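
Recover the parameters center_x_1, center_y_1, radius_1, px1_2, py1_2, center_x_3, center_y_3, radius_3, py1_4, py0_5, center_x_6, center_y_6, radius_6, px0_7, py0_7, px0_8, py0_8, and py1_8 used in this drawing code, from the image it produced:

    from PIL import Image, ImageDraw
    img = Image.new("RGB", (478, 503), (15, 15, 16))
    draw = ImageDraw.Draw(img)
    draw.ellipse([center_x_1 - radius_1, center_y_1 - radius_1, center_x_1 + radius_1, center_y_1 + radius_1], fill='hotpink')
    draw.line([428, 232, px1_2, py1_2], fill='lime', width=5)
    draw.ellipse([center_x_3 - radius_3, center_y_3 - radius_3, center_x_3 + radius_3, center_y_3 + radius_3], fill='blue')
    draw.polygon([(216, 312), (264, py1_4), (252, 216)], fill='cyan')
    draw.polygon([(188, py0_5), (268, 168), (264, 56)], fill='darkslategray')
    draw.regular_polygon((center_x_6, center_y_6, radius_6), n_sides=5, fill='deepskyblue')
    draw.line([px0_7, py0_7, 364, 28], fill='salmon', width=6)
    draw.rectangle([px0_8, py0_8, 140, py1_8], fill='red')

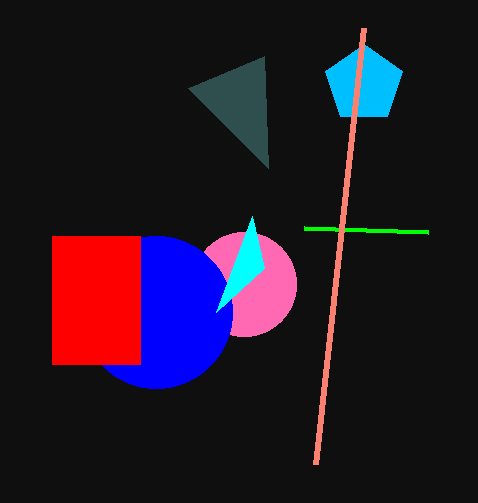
center_x_1 = 244, center_y_1 = 284, radius_1 = 52, px1_2 = 304, py1_2 = 228, center_x_3 = 156, center_y_3 = 312, radius_3 = 76, py1_4 = 268, py0_5 = 88, center_x_6 = 364, center_y_6 = 84, radius_6 = 40, px0_7 = 316, py0_7 = 464, px0_8 = 52, py0_8 = 236, py1_8 = 364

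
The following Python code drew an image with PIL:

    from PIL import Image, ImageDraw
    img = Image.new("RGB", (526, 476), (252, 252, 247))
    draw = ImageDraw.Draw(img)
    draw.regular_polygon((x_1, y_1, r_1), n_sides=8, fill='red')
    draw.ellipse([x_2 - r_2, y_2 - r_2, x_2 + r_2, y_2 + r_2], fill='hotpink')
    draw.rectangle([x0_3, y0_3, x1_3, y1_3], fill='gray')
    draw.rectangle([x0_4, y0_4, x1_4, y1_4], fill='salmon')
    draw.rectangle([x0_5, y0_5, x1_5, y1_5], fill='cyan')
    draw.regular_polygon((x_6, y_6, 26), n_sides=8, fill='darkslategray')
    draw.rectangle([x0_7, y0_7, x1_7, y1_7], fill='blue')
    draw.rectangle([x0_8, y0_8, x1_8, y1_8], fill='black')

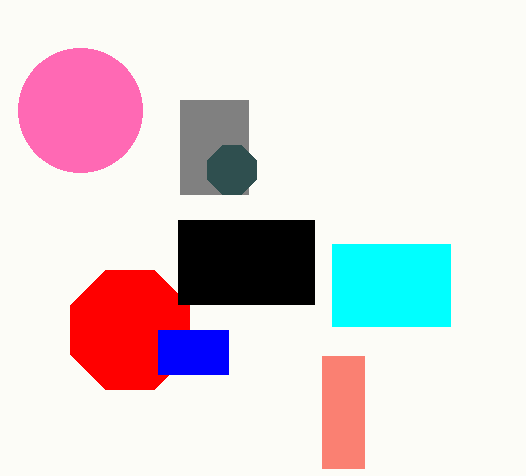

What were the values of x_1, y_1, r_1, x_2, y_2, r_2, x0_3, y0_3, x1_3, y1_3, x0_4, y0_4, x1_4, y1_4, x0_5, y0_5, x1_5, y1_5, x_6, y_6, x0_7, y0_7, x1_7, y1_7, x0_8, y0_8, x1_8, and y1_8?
x_1 = 130; y_1 = 330; r_1 = 64; x_2 = 80; y_2 = 110; r_2 = 62; x0_3 = 180; y0_3 = 100; x1_3 = 248; y1_3 = 194; x0_4 = 322; y0_4 = 356; x1_4 = 364; y1_4 = 468; x0_5 = 332; y0_5 = 244; x1_5 = 450; y1_5 = 326; x_6 = 232; y_6 = 170; x0_7 = 158; y0_7 = 330; x1_7 = 228; y1_7 = 374; x0_8 = 178; y0_8 = 220; x1_8 = 314; y1_8 = 304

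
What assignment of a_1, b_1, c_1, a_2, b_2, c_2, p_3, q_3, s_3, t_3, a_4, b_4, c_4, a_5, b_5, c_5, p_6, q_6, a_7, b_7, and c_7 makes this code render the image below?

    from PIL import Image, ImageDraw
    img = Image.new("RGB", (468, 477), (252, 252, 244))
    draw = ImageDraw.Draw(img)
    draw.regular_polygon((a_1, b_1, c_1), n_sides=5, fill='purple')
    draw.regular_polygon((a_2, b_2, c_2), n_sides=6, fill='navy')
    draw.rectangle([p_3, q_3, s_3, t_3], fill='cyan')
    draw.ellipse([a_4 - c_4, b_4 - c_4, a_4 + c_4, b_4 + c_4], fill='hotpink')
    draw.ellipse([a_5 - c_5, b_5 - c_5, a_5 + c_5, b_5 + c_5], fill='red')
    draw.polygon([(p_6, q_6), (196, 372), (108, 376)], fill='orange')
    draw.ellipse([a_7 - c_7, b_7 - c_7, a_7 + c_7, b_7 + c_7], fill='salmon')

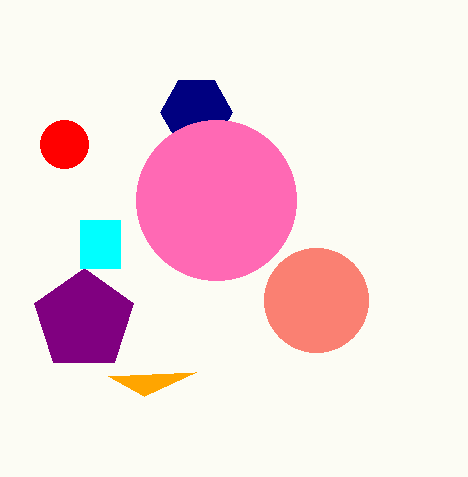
a_1 = 84, b_1 = 320, c_1 = 52, a_2 = 196, b_2 = 112, c_2 = 36, p_3 = 80, q_3 = 220, s_3 = 120, t_3 = 268, a_4 = 216, b_4 = 200, c_4 = 80, a_5 = 64, b_5 = 144, c_5 = 24, p_6 = 144, q_6 = 396, a_7 = 316, b_7 = 300, c_7 = 52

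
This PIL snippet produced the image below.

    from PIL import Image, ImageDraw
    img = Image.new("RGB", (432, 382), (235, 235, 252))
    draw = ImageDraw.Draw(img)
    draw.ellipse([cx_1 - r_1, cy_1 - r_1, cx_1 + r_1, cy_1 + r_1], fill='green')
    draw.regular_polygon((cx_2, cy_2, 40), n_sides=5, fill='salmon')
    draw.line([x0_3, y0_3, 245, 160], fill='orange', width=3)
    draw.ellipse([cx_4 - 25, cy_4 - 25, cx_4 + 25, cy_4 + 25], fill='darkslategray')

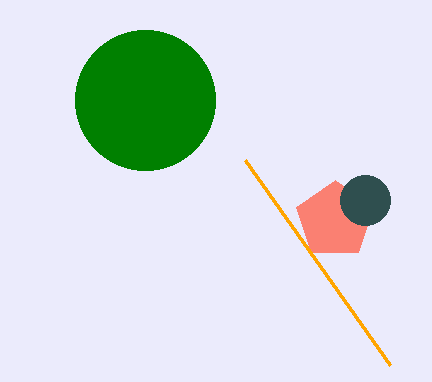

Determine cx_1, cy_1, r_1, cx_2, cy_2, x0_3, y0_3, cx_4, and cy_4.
cx_1 = 145
cy_1 = 100
r_1 = 70
cx_2 = 335
cy_2 = 220
x0_3 = 390
y0_3 = 365
cx_4 = 365
cy_4 = 200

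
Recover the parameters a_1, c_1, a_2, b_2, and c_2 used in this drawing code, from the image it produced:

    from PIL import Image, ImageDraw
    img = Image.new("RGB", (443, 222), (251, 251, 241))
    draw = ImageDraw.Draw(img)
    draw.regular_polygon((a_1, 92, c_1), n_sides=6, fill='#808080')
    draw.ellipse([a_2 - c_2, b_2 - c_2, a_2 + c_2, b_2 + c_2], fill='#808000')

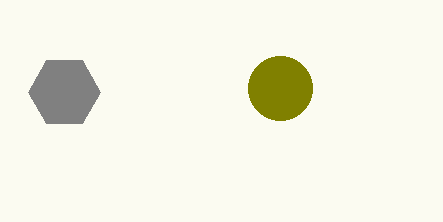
a_1 = 64; c_1 = 36; a_2 = 280; b_2 = 88; c_2 = 32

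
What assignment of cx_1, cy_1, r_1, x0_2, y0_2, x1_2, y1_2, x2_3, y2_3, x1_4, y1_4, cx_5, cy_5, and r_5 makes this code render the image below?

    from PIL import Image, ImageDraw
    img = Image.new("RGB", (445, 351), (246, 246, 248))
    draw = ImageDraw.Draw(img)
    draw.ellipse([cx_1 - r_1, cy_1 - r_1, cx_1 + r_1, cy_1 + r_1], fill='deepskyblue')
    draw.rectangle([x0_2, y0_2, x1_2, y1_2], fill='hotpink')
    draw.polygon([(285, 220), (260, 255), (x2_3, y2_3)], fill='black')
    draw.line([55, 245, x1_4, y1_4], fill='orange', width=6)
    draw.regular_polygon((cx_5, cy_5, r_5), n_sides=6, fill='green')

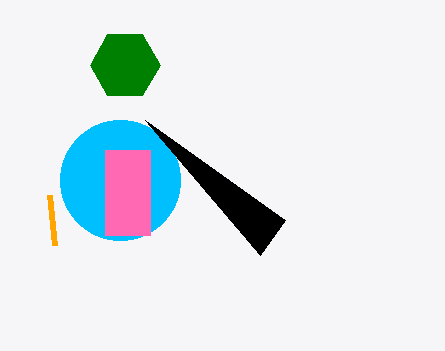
cx_1 = 120
cy_1 = 180
r_1 = 60
x0_2 = 105
y0_2 = 150
x1_2 = 150
y1_2 = 235
x2_3 = 145
y2_3 = 120
x1_4 = 50
y1_4 = 195
cx_5 = 125
cy_5 = 65
r_5 = 35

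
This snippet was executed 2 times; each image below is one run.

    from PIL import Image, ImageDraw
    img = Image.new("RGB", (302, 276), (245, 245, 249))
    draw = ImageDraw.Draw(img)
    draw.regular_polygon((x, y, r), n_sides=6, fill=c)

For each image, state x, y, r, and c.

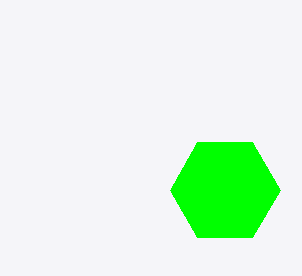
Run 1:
x = 225
y = 190
r = 55
c = 'lime'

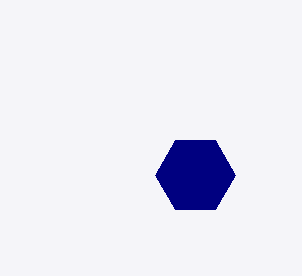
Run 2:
x = 195, y = 175, r = 40, c = 'navy'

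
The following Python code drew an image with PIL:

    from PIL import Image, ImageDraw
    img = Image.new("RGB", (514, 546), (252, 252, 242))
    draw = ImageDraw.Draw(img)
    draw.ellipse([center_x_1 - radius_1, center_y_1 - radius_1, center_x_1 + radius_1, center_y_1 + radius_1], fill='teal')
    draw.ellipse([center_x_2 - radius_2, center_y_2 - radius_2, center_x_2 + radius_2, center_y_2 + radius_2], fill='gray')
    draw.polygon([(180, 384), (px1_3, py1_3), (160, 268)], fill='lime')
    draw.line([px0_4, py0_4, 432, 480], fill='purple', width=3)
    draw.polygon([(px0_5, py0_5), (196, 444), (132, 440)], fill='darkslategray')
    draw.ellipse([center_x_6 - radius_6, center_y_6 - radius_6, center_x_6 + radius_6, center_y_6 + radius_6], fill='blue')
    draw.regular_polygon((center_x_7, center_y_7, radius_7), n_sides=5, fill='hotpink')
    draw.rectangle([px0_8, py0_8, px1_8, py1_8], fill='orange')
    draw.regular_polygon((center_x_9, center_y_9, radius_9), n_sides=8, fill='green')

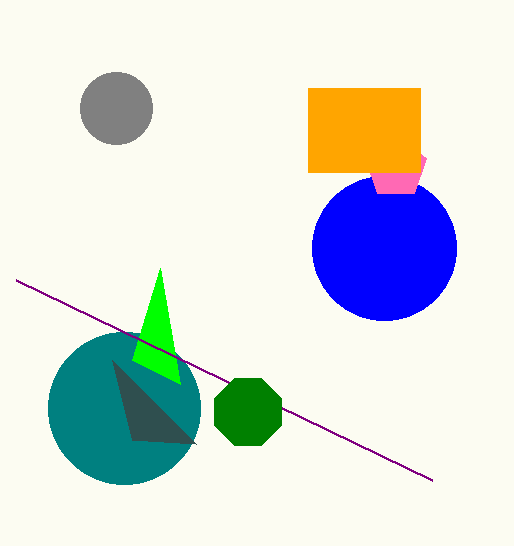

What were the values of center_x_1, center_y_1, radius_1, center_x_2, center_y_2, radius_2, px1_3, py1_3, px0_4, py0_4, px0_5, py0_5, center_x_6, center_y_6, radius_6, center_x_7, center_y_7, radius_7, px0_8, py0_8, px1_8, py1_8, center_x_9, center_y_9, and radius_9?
center_x_1 = 124; center_y_1 = 408; radius_1 = 76; center_x_2 = 116; center_y_2 = 108; radius_2 = 36; px1_3 = 132; py1_3 = 360; px0_4 = 16; py0_4 = 280; px0_5 = 112; py0_5 = 360; center_x_6 = 384; center_y_6 = 248; radius_6 = 72; center_x_7 = 396; center_y_7 = 168; radius_7 = 32; px0_8 = 308; py0_8 = 88; px1_8 = 420; py1_8 = 172; center_x_9 = 248; center_y_9 = 412; radius_9 = 36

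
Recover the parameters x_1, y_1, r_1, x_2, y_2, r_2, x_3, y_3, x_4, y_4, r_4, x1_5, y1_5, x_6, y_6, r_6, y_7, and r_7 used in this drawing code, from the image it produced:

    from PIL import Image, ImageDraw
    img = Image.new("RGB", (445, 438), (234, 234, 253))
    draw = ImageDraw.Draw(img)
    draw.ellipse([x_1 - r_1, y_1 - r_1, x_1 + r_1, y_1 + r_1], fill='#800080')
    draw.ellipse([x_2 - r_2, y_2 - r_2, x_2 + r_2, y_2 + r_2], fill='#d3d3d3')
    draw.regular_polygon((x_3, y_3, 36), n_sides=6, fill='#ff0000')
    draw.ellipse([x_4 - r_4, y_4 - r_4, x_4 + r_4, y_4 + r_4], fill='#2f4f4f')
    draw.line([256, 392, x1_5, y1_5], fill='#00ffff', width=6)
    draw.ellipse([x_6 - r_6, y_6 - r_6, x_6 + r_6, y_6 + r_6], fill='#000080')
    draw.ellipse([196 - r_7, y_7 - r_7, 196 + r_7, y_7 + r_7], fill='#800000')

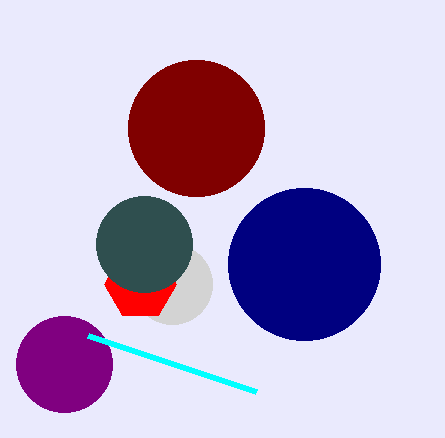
x_1 = 64, y_1 = 364, r_1 = 48, x_2 = 172, y_2 = 284, r_2 = 40, x_3 = 140, y_3 = 284, x_4 = 144, y_4 = 244, r_4 = 48, x1_5 = 88, y1_5 = 336, x_6 = 304, y_6 = 264, r_6 = 76, y_7 = 128, r_7 = 68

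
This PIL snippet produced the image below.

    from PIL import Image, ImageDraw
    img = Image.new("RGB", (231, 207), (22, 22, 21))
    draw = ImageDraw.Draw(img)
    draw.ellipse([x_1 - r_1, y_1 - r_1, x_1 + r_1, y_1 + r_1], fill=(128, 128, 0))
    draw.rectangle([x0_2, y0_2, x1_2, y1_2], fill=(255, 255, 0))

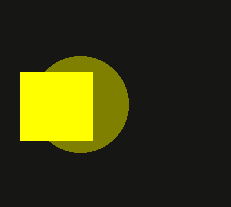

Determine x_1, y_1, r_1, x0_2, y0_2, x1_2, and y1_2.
x_1 = 80, y_1 = 104, r_1 = 48, x0_2 = 20, y0_2 = 72, x1_2 = 92, y1_2 = 140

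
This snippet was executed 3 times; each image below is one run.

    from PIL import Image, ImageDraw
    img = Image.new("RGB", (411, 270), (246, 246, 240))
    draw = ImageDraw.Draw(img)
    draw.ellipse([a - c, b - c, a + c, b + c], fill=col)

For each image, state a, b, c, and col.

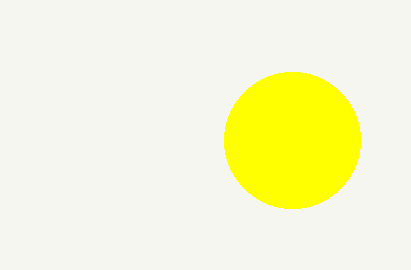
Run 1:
a = 292
b = 140
c = 68
col = 'yellow'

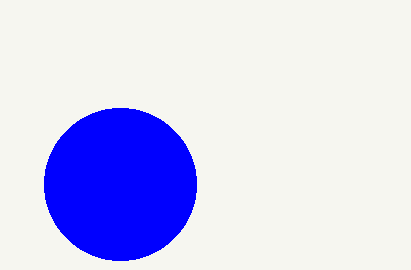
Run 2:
a = 120, b = 184, c = 76, col = 'blue'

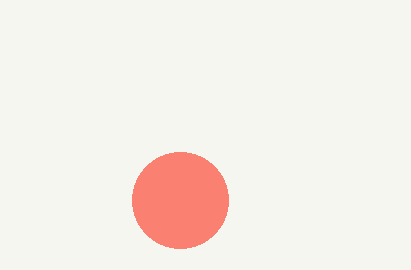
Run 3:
a = 180
b = 200
c = 48
col = 'salmon'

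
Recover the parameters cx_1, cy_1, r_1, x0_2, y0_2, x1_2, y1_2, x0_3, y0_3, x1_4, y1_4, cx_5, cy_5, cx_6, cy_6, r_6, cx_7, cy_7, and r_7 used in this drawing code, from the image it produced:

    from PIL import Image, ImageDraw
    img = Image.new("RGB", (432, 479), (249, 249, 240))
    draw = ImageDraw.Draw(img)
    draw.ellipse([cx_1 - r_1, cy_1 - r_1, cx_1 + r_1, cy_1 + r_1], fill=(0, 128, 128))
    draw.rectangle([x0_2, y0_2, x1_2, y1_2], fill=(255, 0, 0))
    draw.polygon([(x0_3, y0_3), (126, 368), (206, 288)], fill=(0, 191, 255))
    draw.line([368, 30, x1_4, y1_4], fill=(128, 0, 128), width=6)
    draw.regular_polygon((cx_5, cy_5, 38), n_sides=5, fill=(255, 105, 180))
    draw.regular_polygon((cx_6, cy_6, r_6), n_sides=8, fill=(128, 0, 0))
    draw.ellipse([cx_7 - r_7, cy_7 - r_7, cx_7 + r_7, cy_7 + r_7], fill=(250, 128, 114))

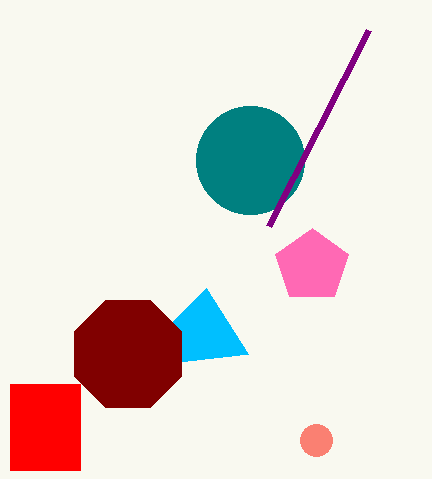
cx_1 = 250
cy_1 = 160
r_1 = 54
x0_2 = 10
y0_2 = 384
x1_2 = 80
y1_2 = 470
x0_3 = 248
y0_3 = 354
x1_4 = 268
y1_4 = 226
cx_5 = 312
cy_5 = 266
cx_6 = 128
cy_6 = 354
r_6 = 58
cx_7 = 316
cy_7 = 440
r_7 = 16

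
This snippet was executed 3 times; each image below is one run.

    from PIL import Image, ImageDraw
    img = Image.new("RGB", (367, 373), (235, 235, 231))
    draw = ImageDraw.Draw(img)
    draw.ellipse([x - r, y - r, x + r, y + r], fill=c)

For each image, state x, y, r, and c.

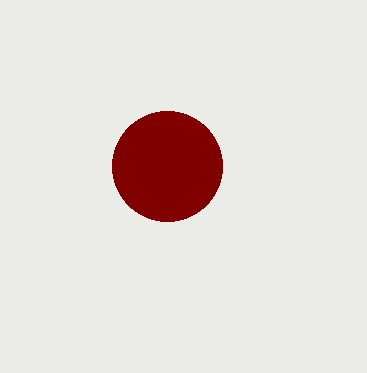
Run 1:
x = 167
y = 166
r = 55
c = 'maroon'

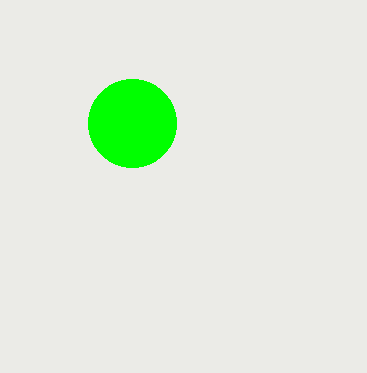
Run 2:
x = 132, y = 123, r = 44, c = 'lime'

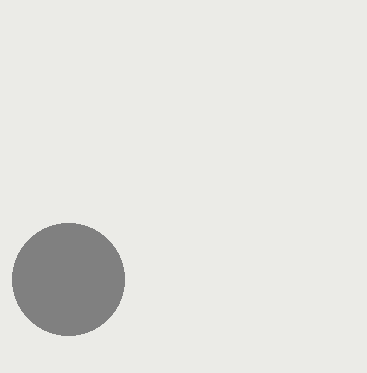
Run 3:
x = 68
y = 279
r = 56
c = 'gray'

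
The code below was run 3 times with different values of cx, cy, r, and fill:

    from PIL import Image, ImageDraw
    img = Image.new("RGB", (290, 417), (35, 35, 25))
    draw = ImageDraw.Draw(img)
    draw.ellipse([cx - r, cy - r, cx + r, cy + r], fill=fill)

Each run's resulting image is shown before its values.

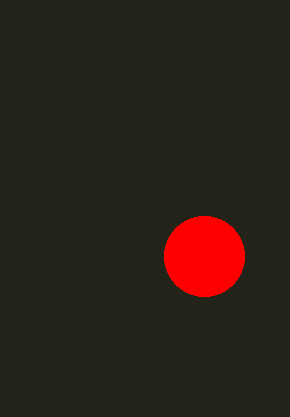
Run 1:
cx = 204, cy = 256, r = 40, fill = 'red'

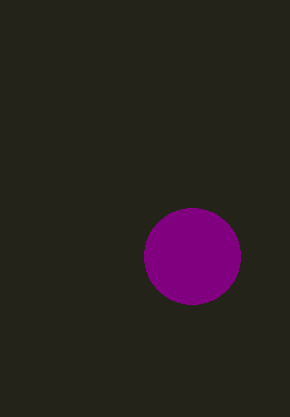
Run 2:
cx = 192, cy = 256, r = 48, fill = 'purple'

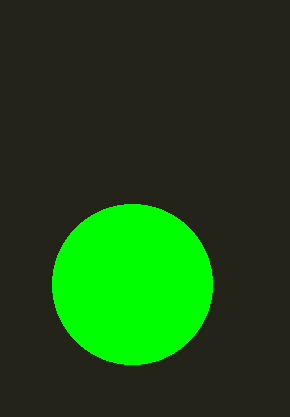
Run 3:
cx = 132
cy = 284
r = 80
fill = 'lime'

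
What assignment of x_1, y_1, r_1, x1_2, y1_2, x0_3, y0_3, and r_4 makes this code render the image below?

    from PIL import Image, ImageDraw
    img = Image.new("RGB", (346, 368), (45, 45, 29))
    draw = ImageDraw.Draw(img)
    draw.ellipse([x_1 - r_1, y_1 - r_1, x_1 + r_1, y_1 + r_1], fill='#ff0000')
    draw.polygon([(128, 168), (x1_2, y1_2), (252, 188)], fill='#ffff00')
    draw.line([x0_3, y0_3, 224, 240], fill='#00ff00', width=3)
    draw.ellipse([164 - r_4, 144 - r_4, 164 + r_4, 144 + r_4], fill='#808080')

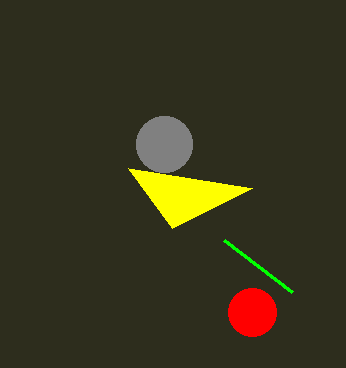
x_1 = 252; y_1 = 312; r_1 = 24; x1_2 = 172; y1_2 = 228; x0_3 = 292; y0_3 = 292; r_4 = 28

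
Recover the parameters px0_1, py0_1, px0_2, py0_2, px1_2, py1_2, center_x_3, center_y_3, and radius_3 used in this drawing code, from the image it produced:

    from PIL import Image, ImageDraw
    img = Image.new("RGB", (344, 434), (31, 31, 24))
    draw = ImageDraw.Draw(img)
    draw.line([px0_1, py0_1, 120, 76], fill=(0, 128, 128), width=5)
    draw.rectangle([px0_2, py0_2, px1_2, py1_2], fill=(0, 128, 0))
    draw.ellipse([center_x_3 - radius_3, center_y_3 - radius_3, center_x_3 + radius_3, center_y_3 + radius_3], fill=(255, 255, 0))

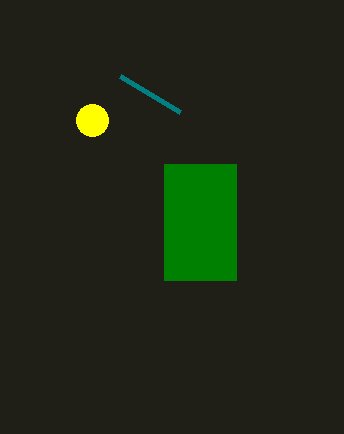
px0_1 = 180; py0_1 = 112; px0_2 = 164; py0_2 = 164; px1_2 = 236; py1_2 = 280; center_x_3 = 92; center_y_3 = 120; radius_3 = 16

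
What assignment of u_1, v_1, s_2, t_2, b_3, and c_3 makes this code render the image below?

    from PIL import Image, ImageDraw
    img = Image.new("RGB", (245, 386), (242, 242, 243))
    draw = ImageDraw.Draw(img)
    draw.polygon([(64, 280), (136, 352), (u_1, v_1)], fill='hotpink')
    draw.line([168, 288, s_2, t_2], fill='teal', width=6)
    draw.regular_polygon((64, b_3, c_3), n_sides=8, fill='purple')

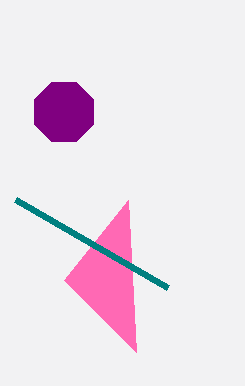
u_1 = 128, v_1 = 200, s_2 = 16, t_2 = 200, b_3 = 112, c_3 = 32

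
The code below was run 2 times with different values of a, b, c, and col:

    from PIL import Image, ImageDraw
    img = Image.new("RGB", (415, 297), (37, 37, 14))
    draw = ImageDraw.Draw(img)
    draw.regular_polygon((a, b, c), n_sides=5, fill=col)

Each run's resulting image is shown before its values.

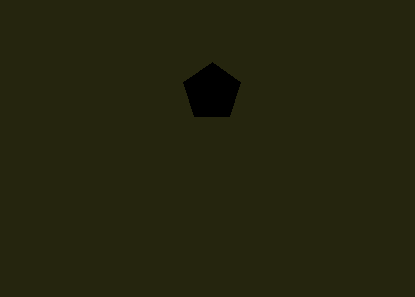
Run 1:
a = 212; b = 92; c = 30; col = 'black'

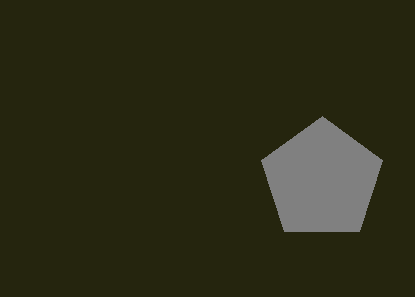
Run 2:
a = 322; b = 180; c = 64; col = 'gray'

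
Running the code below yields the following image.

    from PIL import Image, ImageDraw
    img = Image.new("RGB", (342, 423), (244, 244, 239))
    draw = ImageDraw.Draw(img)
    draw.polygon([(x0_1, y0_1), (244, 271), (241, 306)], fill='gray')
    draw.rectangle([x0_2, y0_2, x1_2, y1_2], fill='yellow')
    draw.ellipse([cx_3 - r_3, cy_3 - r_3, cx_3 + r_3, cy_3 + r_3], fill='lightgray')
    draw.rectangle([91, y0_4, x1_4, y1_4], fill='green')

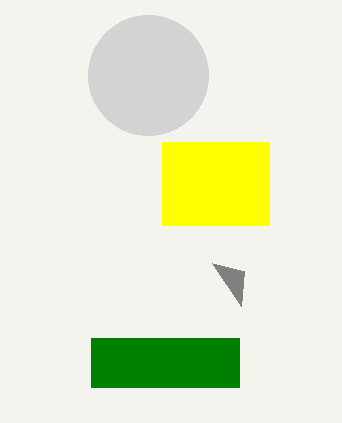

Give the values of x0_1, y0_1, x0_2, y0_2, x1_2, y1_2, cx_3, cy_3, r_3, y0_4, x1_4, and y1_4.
x0_1 = 212, y0_1 = 263, x0_2 = 162, y0_2 = 142, x1_2 = 269, y1_2 = 225, cx_3 = 148, cy_3 = 75, r_3 = 60, y0_4 = 338, x1_4 = 239, y1_4 = 387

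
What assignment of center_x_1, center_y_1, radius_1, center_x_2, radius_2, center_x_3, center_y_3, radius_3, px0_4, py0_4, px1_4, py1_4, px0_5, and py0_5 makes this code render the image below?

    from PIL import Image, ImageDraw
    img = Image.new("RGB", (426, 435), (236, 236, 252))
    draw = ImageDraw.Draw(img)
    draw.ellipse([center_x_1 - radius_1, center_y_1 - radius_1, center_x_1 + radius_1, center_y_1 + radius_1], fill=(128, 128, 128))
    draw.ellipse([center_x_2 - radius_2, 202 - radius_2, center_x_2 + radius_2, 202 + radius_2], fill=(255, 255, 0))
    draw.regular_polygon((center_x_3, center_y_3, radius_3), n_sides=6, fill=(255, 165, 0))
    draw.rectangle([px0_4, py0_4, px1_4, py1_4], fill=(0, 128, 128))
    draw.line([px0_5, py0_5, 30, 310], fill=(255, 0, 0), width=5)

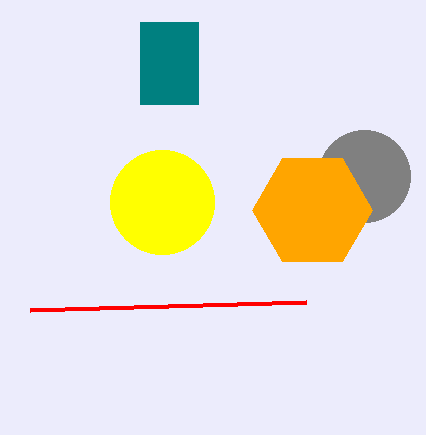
center_x_1 = 364; center_y_1 = 176; radius_1 = 46; center_x_2 = 162; radius_2 = 52; center_x_3 = 312; center_y_3 = 210; radius_3 = 60; px0_4 = 140; py0_4 = 22; px1_4 = 198; py1_4 = 104; px0_5 = 306; py0_5 = 302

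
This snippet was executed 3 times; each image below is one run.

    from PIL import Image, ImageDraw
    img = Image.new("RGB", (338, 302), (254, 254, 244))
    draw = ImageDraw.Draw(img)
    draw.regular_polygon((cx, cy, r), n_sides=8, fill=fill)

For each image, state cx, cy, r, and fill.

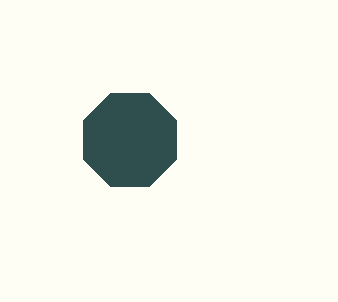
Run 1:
cx = 130, cy = 140, r = 50, fill = 'darkslategray'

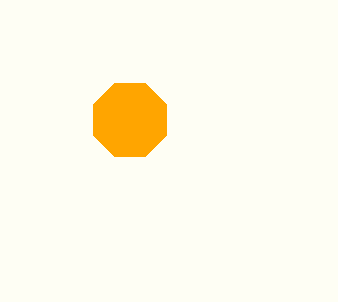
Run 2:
cx = 130, cy = 120, r = 40, fill = 'orange'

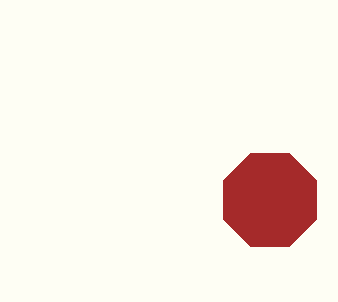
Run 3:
cx = 270; cy = 200; r = 50; fill = 'brown'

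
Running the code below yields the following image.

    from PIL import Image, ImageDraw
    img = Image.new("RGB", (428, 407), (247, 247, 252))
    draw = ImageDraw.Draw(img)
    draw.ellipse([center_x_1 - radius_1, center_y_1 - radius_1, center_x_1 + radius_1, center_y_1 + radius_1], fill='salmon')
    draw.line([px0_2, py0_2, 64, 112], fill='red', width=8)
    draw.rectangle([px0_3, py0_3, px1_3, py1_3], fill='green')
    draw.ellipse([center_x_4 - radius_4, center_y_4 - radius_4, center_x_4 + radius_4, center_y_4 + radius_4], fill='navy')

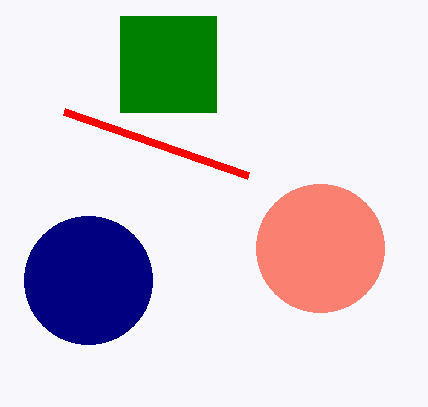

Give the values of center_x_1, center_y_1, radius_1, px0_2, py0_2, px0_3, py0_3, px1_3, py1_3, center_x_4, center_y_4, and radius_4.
center_x_1 = 320; center_y_1 = 248; radius_1 = 64; px0_2 = 248; py0_2 = 176; px0_3 = 120; py0_3 = 16; px1_3 = 216; py1_3 = 112; center_x_4 = 88; center_y_4 = 280; radius_4 = 64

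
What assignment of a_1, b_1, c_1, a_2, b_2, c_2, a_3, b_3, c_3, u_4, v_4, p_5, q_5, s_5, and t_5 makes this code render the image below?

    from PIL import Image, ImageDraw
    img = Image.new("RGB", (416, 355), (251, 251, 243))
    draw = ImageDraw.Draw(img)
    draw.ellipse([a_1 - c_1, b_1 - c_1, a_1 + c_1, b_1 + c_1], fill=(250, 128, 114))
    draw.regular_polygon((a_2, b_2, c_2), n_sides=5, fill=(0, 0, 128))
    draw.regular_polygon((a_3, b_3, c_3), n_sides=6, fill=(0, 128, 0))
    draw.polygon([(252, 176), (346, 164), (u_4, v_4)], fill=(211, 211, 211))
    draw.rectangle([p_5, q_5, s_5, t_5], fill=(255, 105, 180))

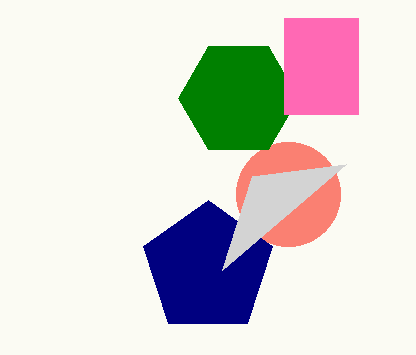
a_1 = 288
b_1 = 194
c_1 = 52
a_2 = 208
b_2 = 268
c_2 = 68
a_3 = 238
b_3 = 98
c_3 = 60
u_4 = 222
v_4 = 270
p_5 = 284
q_5 = 18
s_5 = 358
t_5 = 114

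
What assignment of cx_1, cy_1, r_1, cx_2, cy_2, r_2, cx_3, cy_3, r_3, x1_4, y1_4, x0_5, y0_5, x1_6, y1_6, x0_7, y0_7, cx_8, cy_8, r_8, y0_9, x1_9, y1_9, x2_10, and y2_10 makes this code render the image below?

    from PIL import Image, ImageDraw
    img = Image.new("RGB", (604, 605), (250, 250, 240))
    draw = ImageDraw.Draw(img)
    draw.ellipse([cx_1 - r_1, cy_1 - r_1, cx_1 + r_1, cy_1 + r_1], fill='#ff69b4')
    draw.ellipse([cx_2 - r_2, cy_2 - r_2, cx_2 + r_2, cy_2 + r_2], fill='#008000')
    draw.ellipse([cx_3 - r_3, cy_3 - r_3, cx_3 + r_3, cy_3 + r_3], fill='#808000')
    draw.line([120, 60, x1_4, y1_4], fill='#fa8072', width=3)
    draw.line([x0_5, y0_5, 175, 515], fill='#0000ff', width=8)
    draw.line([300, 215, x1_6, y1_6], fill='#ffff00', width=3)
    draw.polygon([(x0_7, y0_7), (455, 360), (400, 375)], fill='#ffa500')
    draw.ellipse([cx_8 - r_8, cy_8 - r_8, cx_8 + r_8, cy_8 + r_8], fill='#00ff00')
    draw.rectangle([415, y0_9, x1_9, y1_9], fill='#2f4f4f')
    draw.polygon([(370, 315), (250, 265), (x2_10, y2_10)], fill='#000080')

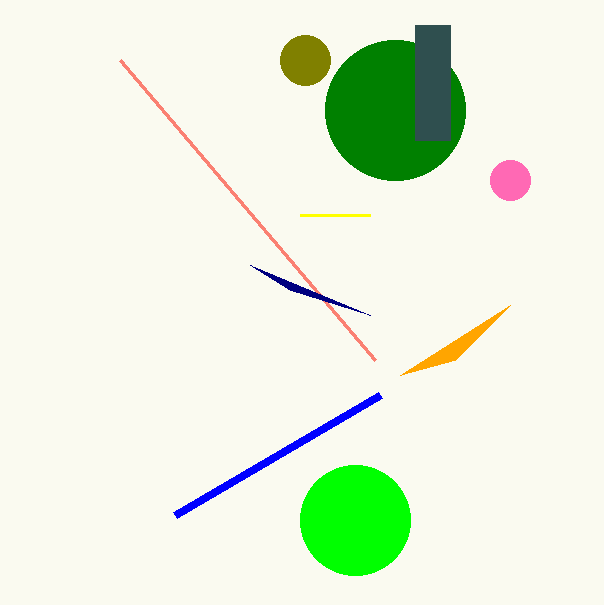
cx_1 = 510
cy_1 = 180
r_1 = 20
cx_2 = 395
cy_2 = 110
r_2 = 70
cx_3 = 305
cy_3 = 60
r_3 = 25
x1_4 = 375
y1_4 = 360
x0_5 = 380
y0_5 = 395
x1_6 = 370
y1_6 = 215
x0_7 = 510
y0_7 = 305
cx_8 = 355
cy_8 = 520
r_8 = 55
y0_9 = 25
x1_9 = 450
y1_9 = 140
x2_10 = 290
y2_10 = 290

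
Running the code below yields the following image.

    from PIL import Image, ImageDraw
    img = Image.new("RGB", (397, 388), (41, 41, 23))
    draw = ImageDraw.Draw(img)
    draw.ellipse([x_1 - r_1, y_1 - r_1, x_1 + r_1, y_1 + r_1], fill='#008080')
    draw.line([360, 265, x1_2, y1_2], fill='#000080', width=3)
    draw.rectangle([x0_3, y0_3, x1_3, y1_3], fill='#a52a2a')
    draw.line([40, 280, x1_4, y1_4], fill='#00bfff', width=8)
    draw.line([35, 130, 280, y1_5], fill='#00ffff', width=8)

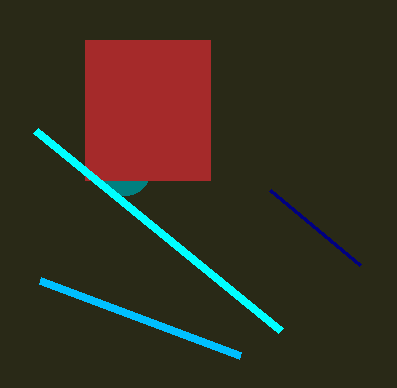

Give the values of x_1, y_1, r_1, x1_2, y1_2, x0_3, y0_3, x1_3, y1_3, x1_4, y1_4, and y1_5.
x_1 = 125
y_1 = 170
r_1 = 25
x1_2 = 270
y1_2 = 190
x0_3 = 85
y0_3 = 40
x1_3 = 210
y1_3 = 180
x1_4 = 240
y1_4 = 355
y1_5 = 330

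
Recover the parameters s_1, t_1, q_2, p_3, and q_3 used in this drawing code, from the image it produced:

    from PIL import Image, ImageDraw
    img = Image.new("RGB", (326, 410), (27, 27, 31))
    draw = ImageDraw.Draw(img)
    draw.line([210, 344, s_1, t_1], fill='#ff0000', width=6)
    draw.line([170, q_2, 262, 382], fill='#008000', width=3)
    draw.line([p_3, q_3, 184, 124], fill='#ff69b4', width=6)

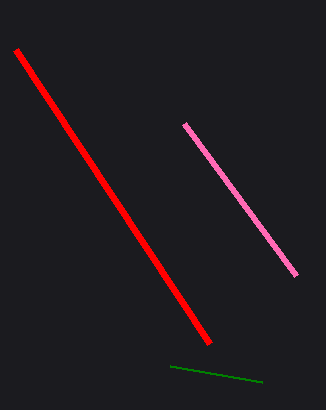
s_1 = 16, t_1 = 50, q_2 = 366, p_3 = 296, q_3 = 276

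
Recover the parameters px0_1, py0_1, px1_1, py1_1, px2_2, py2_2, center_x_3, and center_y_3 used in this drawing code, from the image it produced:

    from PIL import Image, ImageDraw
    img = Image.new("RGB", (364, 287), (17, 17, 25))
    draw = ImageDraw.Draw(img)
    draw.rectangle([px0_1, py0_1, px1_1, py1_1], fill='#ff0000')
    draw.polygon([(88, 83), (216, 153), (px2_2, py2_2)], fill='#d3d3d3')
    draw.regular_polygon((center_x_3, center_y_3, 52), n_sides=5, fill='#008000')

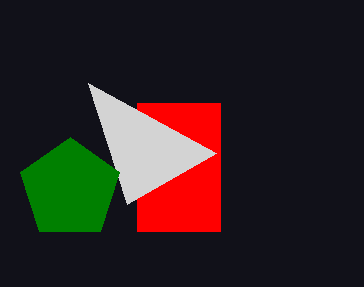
px0_1 = 137
py0_1 = 103
px1_1 = 220
py1_1 = 231
px2_2 = 127
py2_2 = 204
center_x_3 = 70
center_y_3 = 189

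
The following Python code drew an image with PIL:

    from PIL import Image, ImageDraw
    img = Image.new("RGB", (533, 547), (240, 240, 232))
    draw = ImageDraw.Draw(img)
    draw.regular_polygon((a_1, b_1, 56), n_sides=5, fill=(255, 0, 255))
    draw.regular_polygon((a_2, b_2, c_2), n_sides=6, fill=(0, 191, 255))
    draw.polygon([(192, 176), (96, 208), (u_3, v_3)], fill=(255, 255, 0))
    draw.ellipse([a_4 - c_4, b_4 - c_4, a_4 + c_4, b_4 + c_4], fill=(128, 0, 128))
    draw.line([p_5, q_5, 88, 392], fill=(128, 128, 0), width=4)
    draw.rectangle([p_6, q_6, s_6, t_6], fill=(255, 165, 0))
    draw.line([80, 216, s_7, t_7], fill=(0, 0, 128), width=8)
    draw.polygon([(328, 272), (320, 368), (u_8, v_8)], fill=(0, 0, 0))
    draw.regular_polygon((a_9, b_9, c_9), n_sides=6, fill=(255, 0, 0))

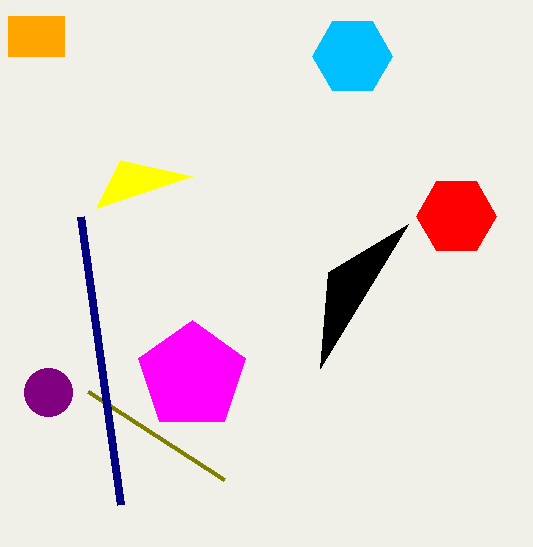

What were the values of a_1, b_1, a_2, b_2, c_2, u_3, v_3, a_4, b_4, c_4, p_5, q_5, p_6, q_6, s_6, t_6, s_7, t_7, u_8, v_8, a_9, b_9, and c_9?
a_1 = 192; b_1 = 376; a_2 = 352; b_2 = 56; c_2 = 40; u_3 = 120; v_3 = 160; a_4 = 48; b_4 = 392; c_4 = 24; p_5 = 224; q_5 = 480; p_6 = 8; q_6 = 16; s_6 = 64; t_6 = 56; s_7 = 120; t_7 = 504; u_8 = 408; v_8 = 224; a_9 = 456; b_9 = 216; c_9 = 40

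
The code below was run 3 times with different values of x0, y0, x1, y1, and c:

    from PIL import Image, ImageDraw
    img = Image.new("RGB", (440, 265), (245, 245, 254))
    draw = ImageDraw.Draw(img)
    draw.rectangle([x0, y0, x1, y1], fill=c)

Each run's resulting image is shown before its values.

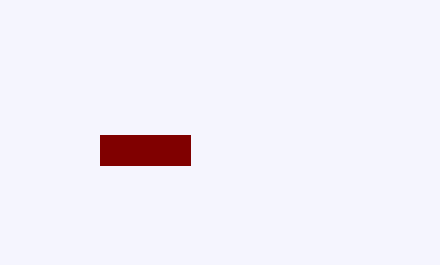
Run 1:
x0 = 100, y0 = 135, x1 = 190, y1 = 165, c = 'maroon'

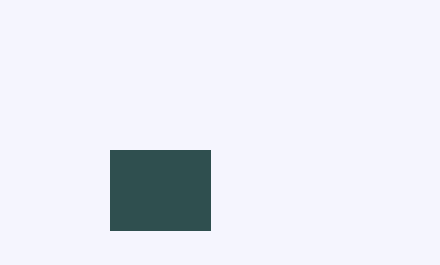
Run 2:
x0 = 110
y0 = 150
x1 = 210
y1 = 230
c = 'darkslategray'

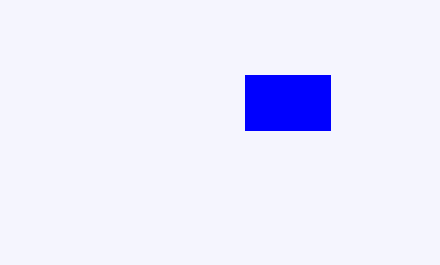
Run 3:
x0 = 245; y0 = 75; x1 = 330; y1 = 130; c = 'blue'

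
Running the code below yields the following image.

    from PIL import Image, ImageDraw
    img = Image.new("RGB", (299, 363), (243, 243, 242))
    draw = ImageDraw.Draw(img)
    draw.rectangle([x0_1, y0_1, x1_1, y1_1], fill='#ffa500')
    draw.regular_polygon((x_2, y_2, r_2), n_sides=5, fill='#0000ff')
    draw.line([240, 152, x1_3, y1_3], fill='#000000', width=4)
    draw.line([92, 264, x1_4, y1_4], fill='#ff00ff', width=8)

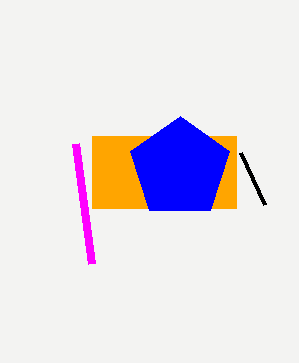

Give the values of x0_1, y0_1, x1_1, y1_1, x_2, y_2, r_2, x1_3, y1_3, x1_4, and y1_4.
x0_1 = 92, y0_1 = 136, x1_1 = 236, y1_1 = 208, x_2 = 180, y_2 = 168, r_2 = 52, x1_3 = 264, y1_3 = 204, x1_4 = 76, y1_4 = 144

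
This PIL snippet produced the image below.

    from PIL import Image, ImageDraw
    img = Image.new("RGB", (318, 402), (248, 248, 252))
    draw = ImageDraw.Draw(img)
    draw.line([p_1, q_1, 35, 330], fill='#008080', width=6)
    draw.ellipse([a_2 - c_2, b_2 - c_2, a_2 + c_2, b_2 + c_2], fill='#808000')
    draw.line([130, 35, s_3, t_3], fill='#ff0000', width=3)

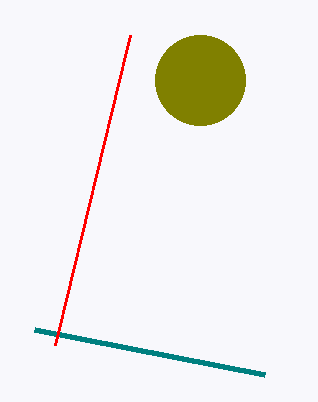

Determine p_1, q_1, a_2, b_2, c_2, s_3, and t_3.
p_1 = 265
q_1 = 375
a_2 = 200
b_2 = 80
c_2 = 45
s_3 = 55
t_3 = 345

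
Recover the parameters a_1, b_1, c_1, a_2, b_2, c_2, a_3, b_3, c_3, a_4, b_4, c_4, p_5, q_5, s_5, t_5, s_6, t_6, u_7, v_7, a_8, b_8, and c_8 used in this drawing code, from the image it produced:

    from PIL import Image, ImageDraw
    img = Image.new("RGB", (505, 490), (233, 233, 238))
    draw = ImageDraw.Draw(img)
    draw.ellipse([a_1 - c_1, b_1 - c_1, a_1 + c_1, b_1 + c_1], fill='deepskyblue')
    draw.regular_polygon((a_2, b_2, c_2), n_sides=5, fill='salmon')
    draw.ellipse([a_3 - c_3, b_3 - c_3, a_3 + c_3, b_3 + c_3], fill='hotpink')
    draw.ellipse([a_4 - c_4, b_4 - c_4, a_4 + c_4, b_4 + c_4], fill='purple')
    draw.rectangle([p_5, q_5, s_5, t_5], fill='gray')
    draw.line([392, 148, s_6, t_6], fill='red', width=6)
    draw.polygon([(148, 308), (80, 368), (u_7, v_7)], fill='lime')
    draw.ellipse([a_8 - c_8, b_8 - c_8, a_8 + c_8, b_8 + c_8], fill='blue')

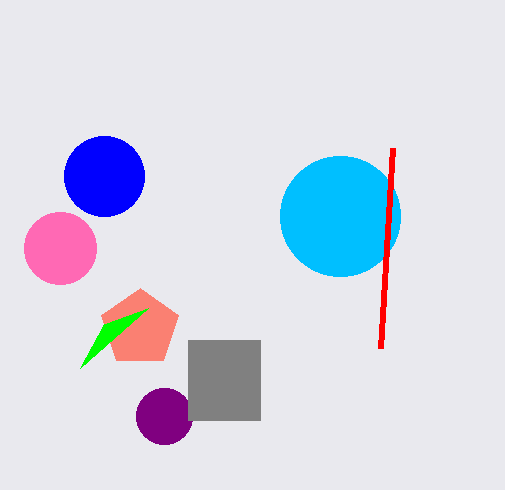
a_1 = 340
b_1 = 216
c_1 = 60
a_2 = 140
b_2 = 328
c_2 = 40
a_3 = 60
b_3 = 248
c_3 = 36
a_4 = 164
b_4 = 416
c_4 = 28
p_5 = 188
q_5 = 340
s_5 = 260
t_5 = 420
s_6 = 380
t_6 = 348
u_7 = 104
v_7 = 324
a_8 = 104
b_8 = 176
c_8 = 40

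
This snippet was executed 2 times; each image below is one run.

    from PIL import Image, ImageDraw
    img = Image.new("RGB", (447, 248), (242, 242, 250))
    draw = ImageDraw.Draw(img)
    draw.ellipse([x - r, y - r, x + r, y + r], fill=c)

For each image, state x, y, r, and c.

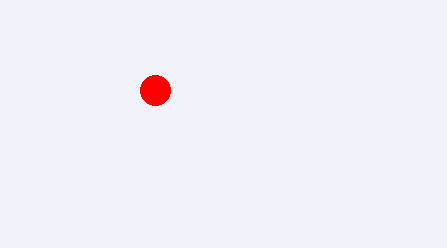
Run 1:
x = 155; y = 90; r = 15; c = 'red'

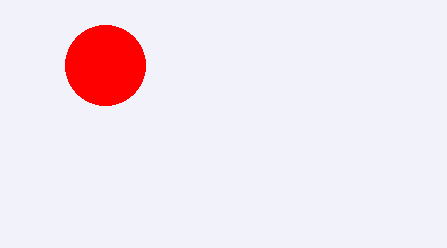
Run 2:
x = 105
y = 65
r = 40
c = 'red'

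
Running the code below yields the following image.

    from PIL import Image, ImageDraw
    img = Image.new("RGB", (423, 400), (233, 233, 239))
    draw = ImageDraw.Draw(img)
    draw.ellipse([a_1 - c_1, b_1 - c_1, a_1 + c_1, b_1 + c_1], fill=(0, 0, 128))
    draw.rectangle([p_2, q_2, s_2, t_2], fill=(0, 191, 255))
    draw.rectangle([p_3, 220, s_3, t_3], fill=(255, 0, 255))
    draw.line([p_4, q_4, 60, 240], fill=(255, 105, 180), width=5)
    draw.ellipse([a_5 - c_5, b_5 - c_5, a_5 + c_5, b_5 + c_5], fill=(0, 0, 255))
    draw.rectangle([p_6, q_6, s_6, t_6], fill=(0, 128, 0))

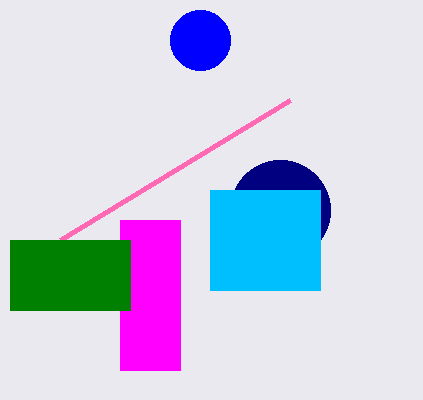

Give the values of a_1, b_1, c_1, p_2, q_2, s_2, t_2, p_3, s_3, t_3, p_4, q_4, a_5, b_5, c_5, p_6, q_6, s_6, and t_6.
a_1 = 280
b_1 = 210
c_1 = 50
p_2 = 210
q_2 = 190
s_2 = 320
t_2 = 290
p_3 = 120
s_3 = 180
t_3 = 370
p_4 = 290
q_4 = 100
a_5 = 200
b_5 = 40
c_5 = 30
p_6 = 10
q_6 = 240
s_6 = 130
t_6 = 310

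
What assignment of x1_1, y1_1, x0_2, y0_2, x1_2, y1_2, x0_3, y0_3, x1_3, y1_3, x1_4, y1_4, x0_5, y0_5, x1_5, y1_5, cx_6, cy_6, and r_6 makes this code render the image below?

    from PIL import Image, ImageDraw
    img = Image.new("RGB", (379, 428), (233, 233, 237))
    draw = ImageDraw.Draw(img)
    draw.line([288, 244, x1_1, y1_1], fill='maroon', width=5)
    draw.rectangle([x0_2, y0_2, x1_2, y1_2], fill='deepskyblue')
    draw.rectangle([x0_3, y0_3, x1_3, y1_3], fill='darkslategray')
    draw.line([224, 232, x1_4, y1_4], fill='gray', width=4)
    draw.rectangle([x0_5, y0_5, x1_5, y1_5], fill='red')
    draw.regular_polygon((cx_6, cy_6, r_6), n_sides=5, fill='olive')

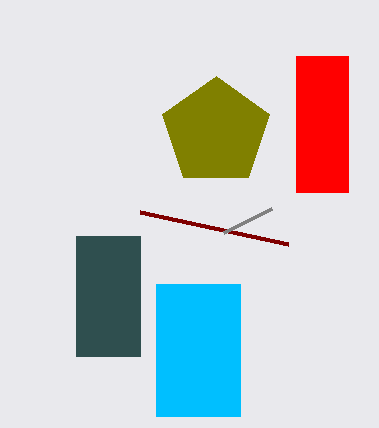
x1_1 = 140
y1_1 = 212
x0_2 = 156
y0_2 = 284
x1_2 = 240
y1_2 = 416
x0_3 = 76
y0_3 = 236
x1_3 = 140
y1_3 = 356
x1_4 = 272
y1_4 = 208
x0_5 = 296
y0_5 = 56
x1_5 = 348
y1_5 = 192
cx_6 = 216
cy_6 = 132
r_6 = 56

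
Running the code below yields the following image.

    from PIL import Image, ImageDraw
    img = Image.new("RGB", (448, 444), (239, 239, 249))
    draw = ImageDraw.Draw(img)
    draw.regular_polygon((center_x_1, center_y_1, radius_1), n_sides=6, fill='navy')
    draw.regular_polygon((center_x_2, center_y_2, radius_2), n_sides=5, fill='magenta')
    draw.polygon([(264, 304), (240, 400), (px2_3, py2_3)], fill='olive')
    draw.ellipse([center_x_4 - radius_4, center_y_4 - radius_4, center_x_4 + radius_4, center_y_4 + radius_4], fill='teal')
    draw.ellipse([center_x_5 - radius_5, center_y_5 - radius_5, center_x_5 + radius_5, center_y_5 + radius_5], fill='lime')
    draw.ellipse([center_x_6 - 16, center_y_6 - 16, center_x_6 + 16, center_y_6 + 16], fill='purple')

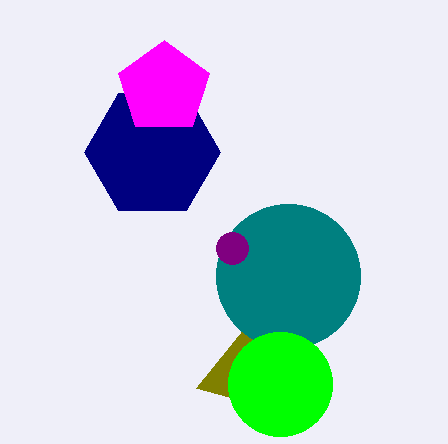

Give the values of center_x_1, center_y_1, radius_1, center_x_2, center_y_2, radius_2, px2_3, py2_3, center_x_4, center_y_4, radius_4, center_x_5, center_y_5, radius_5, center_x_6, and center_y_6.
center_x_1 = 152, center_y_1 = 152, radius_1 = 68, center_x_2 = 164, center_y_2 = 88, radius_2 = 48, px2_3 = 196, py2_3 = 388, center_x_4 = 288, center_y_4 = 276, radius_4 = 72, center_x_5 = 280, center_y_5 = 384, radius_5 = 52, center_x_6 = 232, center_y_6 = 248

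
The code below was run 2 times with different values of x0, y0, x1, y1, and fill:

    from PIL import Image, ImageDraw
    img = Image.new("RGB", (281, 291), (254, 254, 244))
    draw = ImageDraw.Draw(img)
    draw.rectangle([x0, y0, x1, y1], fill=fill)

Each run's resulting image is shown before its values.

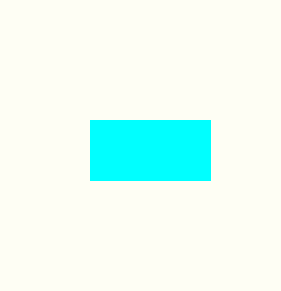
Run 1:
x0 = 90; y0 = 120; x1 = 210; y1 = 180; fill = 'cyan'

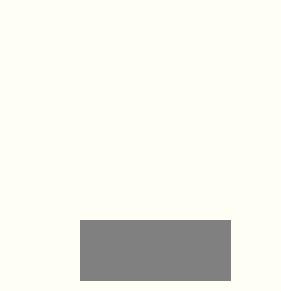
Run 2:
x0 = 80
y0 = 220
x1 = 230
y1 = 280
fill = 'gray'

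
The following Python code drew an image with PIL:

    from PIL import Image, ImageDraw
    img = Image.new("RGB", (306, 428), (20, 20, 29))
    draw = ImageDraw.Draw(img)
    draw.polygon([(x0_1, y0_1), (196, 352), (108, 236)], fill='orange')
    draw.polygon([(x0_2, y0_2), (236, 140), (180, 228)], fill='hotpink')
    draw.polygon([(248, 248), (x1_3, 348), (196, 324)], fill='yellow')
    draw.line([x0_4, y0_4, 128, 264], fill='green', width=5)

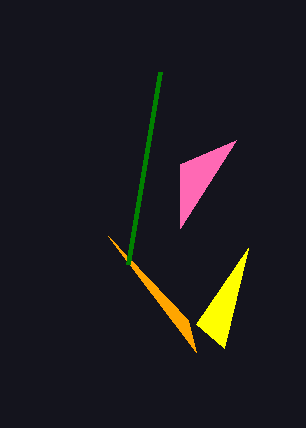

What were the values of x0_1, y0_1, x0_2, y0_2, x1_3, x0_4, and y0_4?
x0_1 = 188
y0_1 = 320
x0_2 = 180
y0_2 = 164
x1_3 = 224
x0_4 = 160
y0_4 = 72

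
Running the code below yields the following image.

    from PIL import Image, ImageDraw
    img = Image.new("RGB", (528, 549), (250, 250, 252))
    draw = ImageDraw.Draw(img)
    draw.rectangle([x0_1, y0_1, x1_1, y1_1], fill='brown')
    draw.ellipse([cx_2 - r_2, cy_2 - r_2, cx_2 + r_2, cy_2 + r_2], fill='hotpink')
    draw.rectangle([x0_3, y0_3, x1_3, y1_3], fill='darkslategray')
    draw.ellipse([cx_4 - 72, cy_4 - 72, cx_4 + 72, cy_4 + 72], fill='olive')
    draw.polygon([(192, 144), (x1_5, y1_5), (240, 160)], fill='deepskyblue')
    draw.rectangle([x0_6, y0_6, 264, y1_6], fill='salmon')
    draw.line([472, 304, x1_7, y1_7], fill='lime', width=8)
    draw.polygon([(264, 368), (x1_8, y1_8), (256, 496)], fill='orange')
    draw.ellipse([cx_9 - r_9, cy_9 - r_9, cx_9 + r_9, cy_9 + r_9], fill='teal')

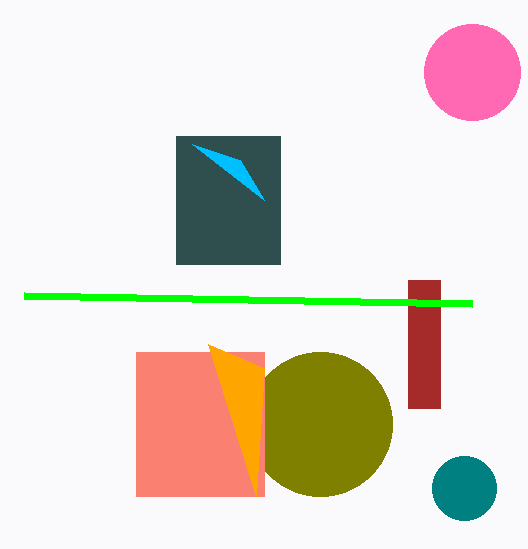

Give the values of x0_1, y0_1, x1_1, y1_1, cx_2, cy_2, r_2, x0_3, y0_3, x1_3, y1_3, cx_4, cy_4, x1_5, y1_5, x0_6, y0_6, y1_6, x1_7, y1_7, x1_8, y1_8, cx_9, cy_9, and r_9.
x0_1 = 408, y0_1 = 280, x1_1 = 440, y1_1 = 408, cx_2 = 472, cy_2 = 72, r_2 = 48, x0_3 = 176, y0_3 = 136, x1_3 = 280, y1_3 = 264, cx_4 = 320, cy_4 = 424, x1_5 = 264, y1_5 = 200, x0_6 = 136, y0_6 = 352, y1_6 = 496, x1_7 = 24, y1_7 = 296, x1_8 = 208, y1_8 = 344, cx_9 = 464, cy_9 = 488, r_9 = 32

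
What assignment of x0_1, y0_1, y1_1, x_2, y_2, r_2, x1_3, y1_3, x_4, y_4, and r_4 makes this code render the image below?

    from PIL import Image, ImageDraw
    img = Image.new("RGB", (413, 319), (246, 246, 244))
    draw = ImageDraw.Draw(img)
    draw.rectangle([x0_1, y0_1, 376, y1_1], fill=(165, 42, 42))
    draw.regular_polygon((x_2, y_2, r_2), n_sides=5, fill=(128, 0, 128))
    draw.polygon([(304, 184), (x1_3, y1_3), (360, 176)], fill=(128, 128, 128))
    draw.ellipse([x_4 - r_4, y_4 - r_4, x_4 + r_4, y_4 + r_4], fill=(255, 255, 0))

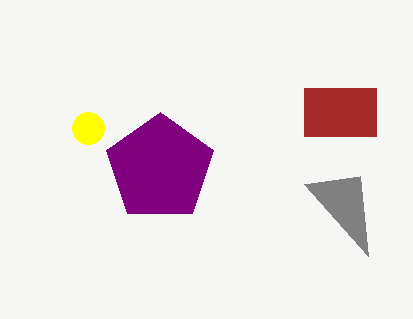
x0_1 = 304
y0_1 = 88
y1_1 = 136
x_2 = 160
y_2 = 168
r_2 = 56
x1_3 = 368
y1_3 = 256
x_4 = 88
y_4 = 128
r_4 = 16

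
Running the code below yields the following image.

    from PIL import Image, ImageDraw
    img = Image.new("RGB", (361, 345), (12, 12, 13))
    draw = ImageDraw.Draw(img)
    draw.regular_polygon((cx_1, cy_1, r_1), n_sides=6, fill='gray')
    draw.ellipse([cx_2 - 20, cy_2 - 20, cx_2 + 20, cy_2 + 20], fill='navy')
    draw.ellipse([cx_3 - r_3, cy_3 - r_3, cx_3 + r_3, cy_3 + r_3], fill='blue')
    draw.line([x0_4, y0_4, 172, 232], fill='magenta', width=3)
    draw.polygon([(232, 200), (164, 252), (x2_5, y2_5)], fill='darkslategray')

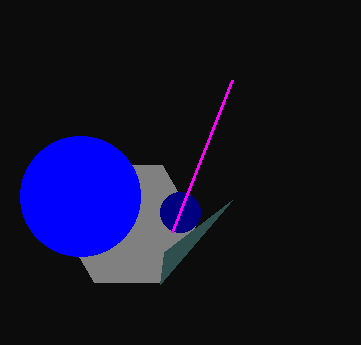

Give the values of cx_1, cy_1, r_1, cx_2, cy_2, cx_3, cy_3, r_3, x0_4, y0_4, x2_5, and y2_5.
cx_1 = 128, cy_1 = 224, r_1 = 68, cx_2 = 180, cy_2 = 212, cx_3 = 80, cy_3 = 196, r_3 = 60, x0_4 = 232, y0_4 = 80, x2_5 = 160, y2_5 = 284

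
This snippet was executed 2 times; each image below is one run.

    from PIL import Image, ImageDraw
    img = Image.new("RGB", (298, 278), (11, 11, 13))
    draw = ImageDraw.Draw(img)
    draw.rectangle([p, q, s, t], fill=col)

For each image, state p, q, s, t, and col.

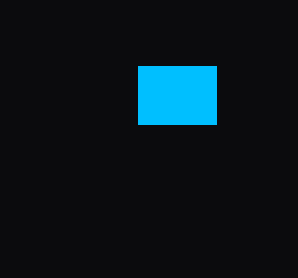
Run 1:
p = 138
q = 66
s = 216
t = 124
col = 'deepskyblue'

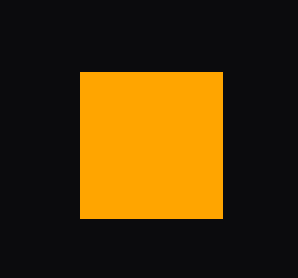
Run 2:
p = 80; q = 72; s = 222; t = 218; col = 'orange'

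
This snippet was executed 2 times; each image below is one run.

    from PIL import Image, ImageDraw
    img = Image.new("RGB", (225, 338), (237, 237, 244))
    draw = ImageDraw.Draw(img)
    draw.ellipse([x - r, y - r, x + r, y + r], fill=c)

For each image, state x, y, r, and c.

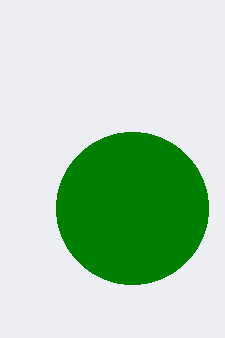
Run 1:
x = 132; y = 208; r = 76; c = 'green'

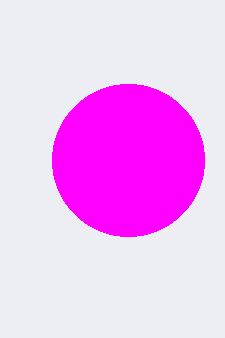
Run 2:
x = 128, y = 160, r = 76, c = 'magenta'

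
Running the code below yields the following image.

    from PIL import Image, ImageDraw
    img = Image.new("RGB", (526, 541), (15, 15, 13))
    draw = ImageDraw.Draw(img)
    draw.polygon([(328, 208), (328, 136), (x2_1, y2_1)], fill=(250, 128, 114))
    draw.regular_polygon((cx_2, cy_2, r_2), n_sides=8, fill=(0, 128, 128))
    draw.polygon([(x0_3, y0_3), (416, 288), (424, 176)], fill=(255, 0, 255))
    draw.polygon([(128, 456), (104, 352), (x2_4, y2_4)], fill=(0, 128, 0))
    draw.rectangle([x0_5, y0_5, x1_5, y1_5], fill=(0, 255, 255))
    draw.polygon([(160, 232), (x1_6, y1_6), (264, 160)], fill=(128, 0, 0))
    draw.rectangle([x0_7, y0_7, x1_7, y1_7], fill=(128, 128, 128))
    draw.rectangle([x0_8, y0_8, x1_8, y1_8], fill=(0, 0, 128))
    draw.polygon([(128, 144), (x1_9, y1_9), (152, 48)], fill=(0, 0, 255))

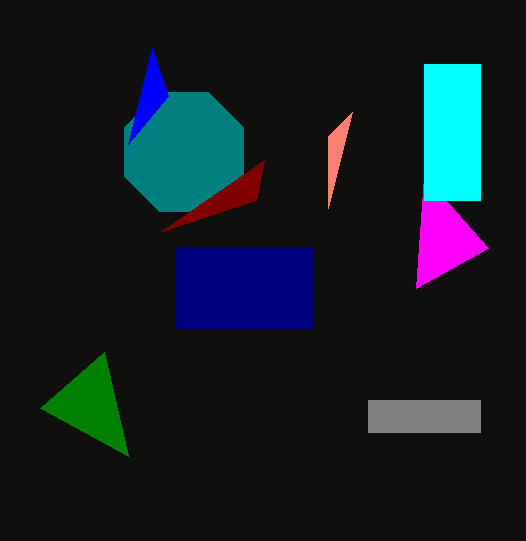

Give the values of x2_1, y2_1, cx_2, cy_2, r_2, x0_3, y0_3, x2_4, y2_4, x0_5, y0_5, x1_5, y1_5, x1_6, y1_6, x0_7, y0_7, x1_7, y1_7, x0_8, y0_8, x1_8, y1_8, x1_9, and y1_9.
x2_1 = 352
y2_1 = 112
cx_2 = 184
cy_2 = 152
r_2 = 64
x0_3 = 488
y0_3 = 248
x2_4 = 40
y2_4 = 408
x0_5 = 424
y0_5 = 64
x1_5 = 480
y1_5 = 200
x1_6 = 256
y1_6 = 200
x0_7 = 368
y0_7 = 400
x1_7 = 480
y1_7 = 432
x0_8 = 176
y0_8 = 248
x1_8 = 312
y1_8 = 328
x1_9 = 168
y1_9 = 96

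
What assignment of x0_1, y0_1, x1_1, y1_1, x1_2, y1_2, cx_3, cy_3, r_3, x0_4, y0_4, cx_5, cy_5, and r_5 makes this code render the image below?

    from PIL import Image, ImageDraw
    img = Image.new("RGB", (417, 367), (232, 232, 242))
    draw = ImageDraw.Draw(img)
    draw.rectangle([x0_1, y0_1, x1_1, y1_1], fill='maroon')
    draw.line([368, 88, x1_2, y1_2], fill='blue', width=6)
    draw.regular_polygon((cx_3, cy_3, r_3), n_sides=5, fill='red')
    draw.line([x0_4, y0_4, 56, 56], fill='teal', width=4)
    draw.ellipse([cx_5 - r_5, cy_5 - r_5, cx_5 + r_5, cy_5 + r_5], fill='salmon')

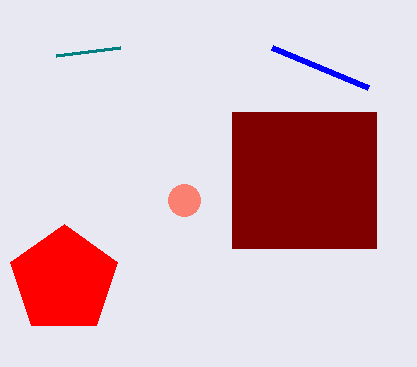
x0_1 = 232; y0_1 = 112; x1_1 = 376; y1_1 = 248; x1_2 = 272; y1_2 = 48; cx_3 = 64; cy_3 = 280; r_3 = 56; x0_4 = 120; y0_4 = 48; cx_5 = 184; cy_5 = 200; r_5 = 16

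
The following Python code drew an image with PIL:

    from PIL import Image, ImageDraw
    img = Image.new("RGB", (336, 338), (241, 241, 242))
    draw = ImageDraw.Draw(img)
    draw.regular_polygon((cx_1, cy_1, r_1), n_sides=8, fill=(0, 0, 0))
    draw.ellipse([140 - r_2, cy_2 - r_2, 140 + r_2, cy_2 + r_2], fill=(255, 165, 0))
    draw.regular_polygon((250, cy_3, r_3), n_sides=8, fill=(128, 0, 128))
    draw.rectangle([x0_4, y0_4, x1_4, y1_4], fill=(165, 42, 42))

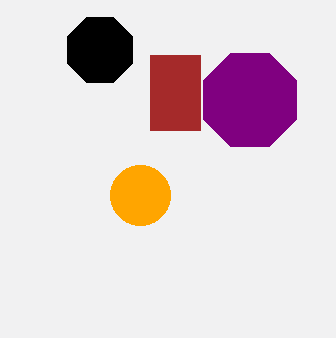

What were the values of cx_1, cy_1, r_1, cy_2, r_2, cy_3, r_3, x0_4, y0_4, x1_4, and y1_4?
cx_1 = 100
cy_1 = 50
r_1 = 35
cy_2 = 195
r_2 = 30
cy_3 = 100
r_3 = 50
x0_4 = 150
y0_4 = 55
x1_4 = 200
y1_4 = 130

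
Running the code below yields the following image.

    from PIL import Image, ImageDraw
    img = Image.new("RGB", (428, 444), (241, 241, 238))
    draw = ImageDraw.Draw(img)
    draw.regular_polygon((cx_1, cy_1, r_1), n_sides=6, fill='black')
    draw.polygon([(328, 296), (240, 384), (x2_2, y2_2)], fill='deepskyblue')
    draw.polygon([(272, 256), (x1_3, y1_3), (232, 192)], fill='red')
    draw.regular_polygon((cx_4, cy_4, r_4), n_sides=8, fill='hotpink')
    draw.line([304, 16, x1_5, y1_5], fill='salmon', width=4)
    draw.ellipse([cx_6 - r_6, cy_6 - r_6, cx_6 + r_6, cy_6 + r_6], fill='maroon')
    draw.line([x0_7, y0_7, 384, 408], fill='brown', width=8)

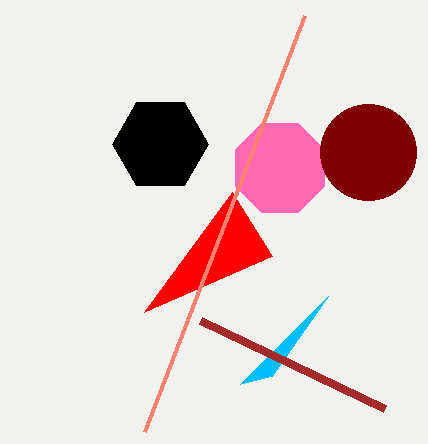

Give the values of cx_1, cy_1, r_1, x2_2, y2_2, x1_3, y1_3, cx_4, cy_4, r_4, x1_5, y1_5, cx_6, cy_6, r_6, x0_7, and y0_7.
cx_1 = 160
cy_1 = 144
r_1 = 48
x2_2 = 272
y2_2 = 376
x1_3 = 144
y1_3 = 312
cx_4 = 280
cy_4 = 168
r_4 = 48
x1_5 = 144
y1_5 = 432
cx_6 = 368
cy_6 = 152
r_6 = 48
x0_7 = 200
y0_7 = 320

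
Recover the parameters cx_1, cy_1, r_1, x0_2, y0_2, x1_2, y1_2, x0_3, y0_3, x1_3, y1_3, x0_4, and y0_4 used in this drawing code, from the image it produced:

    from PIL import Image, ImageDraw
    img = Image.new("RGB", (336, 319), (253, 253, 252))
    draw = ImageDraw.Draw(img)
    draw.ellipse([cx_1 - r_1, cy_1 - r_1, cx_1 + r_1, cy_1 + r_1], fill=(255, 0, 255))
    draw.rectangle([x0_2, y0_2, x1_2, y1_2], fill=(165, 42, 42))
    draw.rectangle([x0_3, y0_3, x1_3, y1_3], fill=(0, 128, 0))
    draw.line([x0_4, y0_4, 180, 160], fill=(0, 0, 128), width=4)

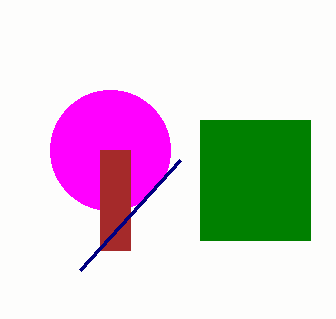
cx_1 = 110; cy_1 = 150; r_1 = 60; x0_2 = 100; y0_2 = 150; x1_2 = 130; y1_2 = 250; x0_3 = 200; y0_3 = 120; x1_3 = 310; y1_3 = 240; x0_4 = 80; y0_4 = 270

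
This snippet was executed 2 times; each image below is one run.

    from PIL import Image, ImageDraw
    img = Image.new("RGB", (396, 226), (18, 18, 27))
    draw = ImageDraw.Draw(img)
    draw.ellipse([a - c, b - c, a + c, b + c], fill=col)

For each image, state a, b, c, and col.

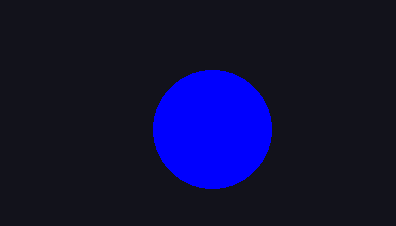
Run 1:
a = 212
b = 129
c = 59
col = 'blue'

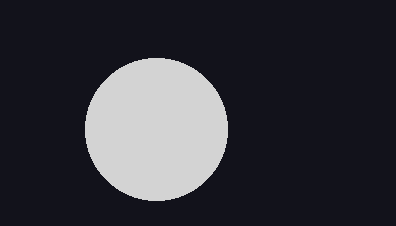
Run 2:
a = 156
b = 129
c = 71
col = 'lightgray'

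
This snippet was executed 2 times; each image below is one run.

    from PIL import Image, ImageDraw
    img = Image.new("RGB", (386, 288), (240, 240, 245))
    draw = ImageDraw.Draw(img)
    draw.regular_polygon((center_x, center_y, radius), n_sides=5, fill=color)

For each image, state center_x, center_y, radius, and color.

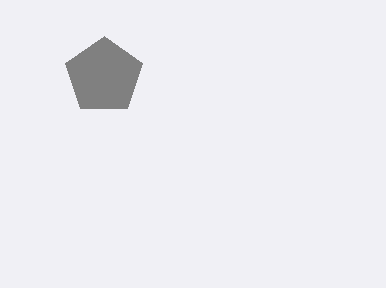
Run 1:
center_x = 104, center_y = 76, radius = 40, color = 'gray'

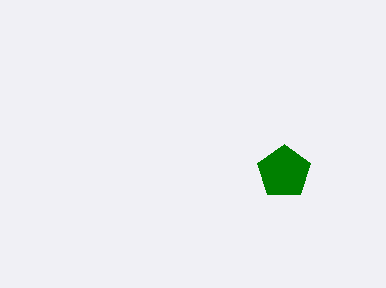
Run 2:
center_x = 284
center_y = 172
radius = 28
color = 'green'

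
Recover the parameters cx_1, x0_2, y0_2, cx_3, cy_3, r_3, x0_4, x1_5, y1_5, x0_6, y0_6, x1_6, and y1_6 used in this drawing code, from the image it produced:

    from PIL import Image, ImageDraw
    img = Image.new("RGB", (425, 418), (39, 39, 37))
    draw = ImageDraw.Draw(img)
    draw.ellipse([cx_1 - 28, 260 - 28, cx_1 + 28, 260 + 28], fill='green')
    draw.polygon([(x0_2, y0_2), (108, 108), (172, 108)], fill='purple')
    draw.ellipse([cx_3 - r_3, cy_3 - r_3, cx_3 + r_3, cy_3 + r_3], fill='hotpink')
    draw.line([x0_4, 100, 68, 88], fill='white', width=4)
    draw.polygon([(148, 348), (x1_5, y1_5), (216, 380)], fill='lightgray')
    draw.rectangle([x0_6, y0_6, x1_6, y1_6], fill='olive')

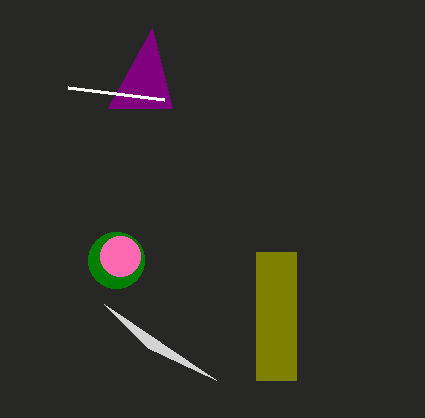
cx_1 = 116, x0_2 = 152, y0_2 = 28, cx_3 = 120, cy_3 = 256, r_3 = 20, x0_4 = 164, x1_5 = 104, y1_5 = 304, x0_6 = 256, y0_6 = 252, x1_6 = 296, y1_6 = 380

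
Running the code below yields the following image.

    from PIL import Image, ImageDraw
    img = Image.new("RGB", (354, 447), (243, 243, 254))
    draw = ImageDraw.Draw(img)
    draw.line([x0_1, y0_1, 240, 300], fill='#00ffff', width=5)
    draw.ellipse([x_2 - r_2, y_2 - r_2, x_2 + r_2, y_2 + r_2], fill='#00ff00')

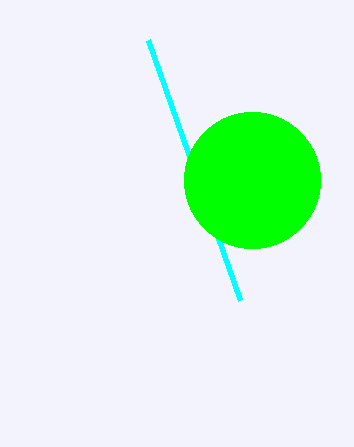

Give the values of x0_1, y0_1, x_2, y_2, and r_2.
x0_1 = 148, y0_1 = 40, x_2 = 252, y_2 = 180, r_2 = 68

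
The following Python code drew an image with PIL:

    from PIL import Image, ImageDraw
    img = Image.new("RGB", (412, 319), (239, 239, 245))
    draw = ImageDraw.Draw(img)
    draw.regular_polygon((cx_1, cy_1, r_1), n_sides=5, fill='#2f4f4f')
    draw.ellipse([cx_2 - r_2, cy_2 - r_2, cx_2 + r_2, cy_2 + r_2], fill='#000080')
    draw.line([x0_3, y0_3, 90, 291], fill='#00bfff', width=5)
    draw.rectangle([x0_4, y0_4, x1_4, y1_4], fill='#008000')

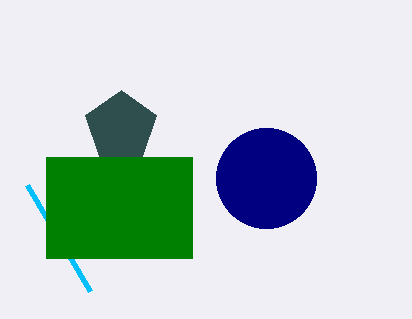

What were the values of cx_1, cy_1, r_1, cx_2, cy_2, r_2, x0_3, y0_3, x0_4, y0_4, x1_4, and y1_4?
cx_1 = 121
cy_1 = 127
r_1 = 37
cx_2 = 266
cy_2 = 178
r_2 = 50
x0_3 = 27
y0_3 = 185
x0_4 = 46
y0_4 = 157
x1_4 = 192
y1_4 = 258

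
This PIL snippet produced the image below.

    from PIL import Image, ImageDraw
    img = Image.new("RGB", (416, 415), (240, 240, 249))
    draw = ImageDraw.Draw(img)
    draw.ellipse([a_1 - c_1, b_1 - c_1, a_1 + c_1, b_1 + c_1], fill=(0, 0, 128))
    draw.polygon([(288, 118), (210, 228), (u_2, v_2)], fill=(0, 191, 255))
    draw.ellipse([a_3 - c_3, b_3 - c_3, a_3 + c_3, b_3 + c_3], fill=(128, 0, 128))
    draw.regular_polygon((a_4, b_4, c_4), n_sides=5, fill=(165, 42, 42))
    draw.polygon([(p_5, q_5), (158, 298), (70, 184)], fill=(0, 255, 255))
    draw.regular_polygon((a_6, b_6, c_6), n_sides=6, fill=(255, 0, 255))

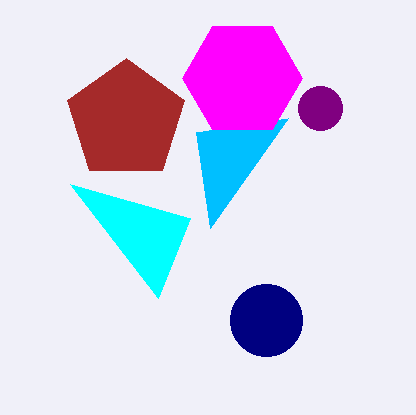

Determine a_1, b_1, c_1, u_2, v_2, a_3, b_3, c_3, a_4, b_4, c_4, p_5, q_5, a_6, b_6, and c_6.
a_1 = 266
b_1 = 320
c_1 = 36
u_2 = 196
v_2 = 132
a_3 = 320
b_3 = 108
c_3 = 22
a_4 = 126
b_4 = 120
c_4 = 62
p_5 = 190
q_5 = 218
a_6 = 242
b_6 = 78
c_6 = 60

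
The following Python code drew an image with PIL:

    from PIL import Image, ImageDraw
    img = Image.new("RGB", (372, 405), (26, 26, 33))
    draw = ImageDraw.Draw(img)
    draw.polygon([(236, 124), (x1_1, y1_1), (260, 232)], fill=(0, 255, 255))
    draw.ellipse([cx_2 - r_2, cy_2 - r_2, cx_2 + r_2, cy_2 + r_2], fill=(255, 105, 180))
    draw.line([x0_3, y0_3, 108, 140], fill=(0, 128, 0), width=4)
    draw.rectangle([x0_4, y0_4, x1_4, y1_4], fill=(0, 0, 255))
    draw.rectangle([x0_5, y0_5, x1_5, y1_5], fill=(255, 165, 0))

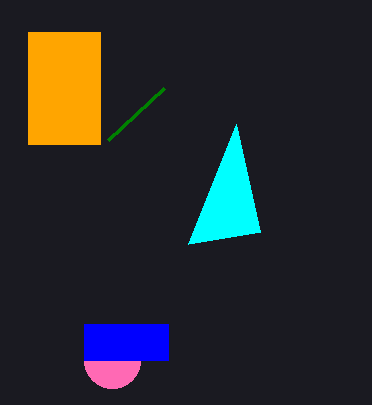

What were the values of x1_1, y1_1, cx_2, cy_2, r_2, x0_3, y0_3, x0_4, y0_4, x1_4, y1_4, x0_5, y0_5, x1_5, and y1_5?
x1_1 = 188
y1_1 = 244
cx_2 = 112
cy_2 = 360
r_2 = 28
x0_3 = 164
y0_3 = 88
x0_4 = 84
y0_4 = 324
x1_4 = 168
y1_4 = 360
x0_5 = 28
y0_5 = 32
x1_5 = 100
y1_5 = 144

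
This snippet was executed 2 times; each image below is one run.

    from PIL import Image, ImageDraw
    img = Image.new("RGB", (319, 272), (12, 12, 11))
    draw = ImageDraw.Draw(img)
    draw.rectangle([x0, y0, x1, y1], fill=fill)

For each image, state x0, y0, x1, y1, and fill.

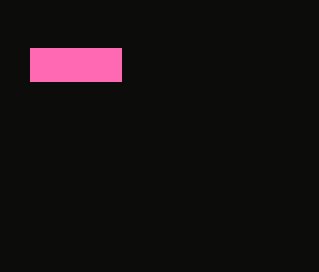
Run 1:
x0 = 30; y0 = 48; x1 = 121; y1 = 81; fill = 'hotpink'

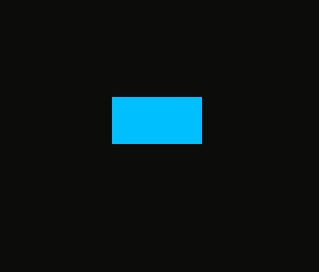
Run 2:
x0 = 112
y0 = 97
x1 = 201
y1 = 143
fill = 'deepskyblue'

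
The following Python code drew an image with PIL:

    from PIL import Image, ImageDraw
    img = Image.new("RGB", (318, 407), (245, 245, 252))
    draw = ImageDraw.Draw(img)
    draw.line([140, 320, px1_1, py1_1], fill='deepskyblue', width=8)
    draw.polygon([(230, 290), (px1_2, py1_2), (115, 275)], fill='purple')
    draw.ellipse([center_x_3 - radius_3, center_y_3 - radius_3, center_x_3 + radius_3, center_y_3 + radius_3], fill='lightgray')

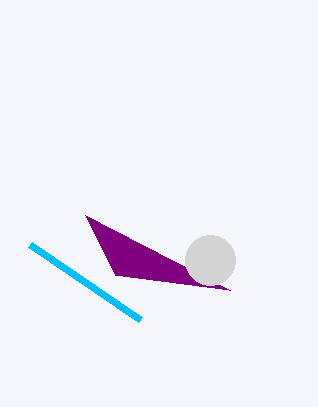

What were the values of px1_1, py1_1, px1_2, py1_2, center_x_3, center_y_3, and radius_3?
px1_1 = 30
py1_1 = 245
px1_2 = 85
py1_2 = 215
center_x_3 = 210
center_y_3 = 260
radius_3 = 25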